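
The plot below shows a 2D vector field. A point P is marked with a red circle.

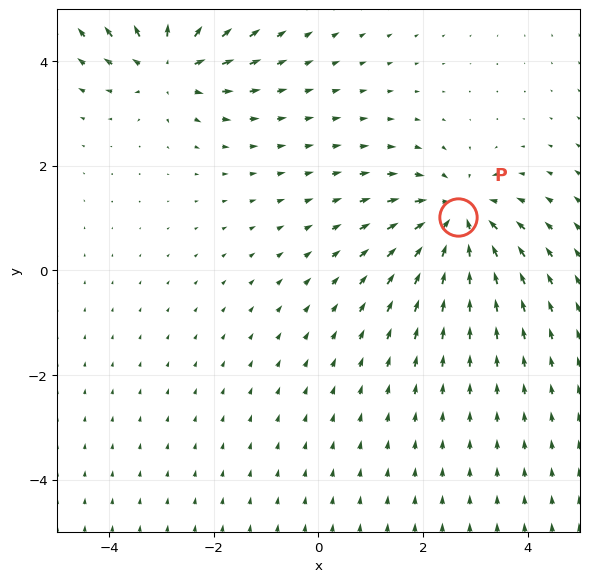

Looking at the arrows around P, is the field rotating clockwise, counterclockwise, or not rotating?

not rotating

Near P at (2.7, 1.0) the arrows show no circulation. The curl there is ≈0.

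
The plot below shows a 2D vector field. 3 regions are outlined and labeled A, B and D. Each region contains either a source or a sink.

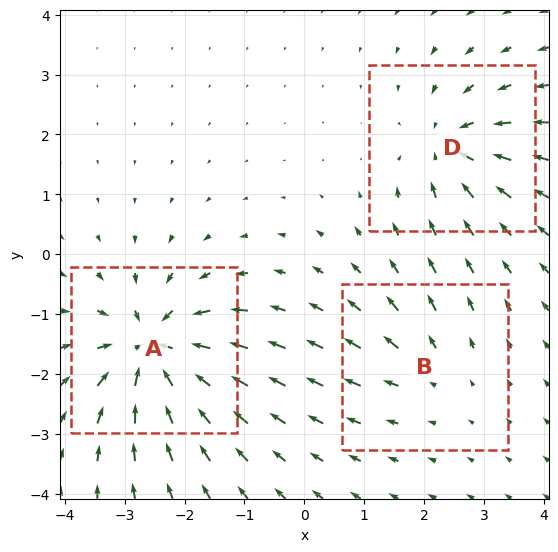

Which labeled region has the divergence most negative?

Divergence at each region's feature centre — A: about -6, B: about +2, D: about -4. Region A is most negative.

A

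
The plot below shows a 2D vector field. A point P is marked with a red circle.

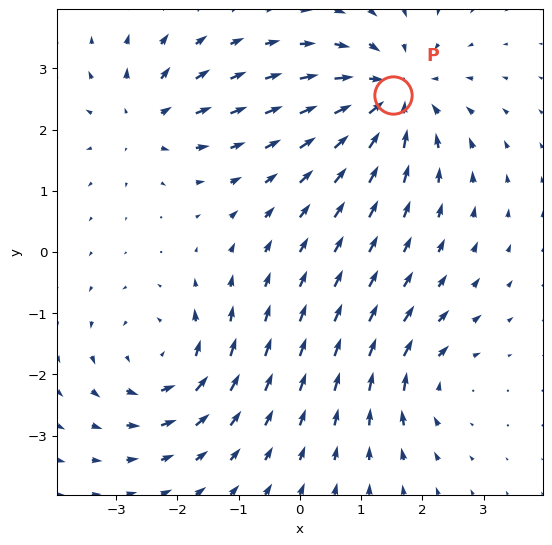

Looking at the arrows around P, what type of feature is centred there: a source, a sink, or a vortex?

At P (1.5, 2.6) the arrows converge inward. Divergence about -5, curl ≈0 — negative divergence with near-zero curl is a sink.

sink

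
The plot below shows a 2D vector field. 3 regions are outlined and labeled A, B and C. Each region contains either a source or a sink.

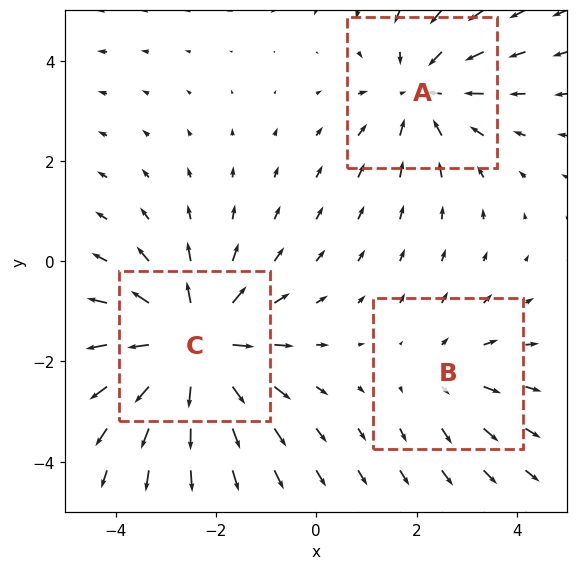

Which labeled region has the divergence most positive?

C

Divergence at each region's feature centre — A: about -3, B: about +2, C: about +4. Region C is most positive.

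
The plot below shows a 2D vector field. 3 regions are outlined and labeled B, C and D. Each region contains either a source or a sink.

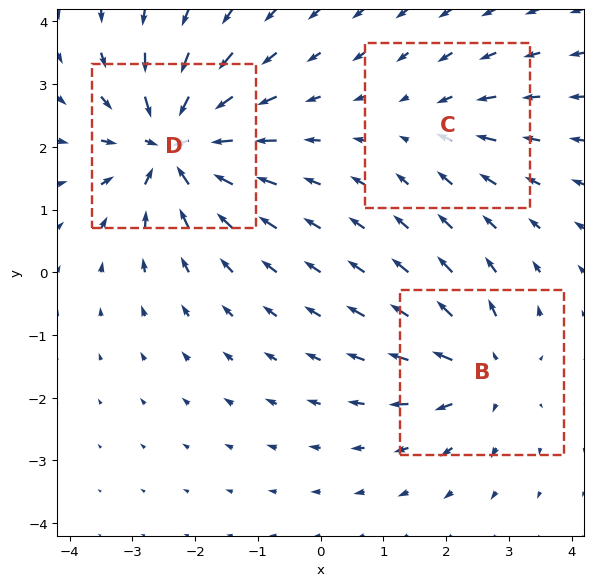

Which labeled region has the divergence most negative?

Divergence at each region's feature centre — B: about +4, C: about -2, D: about -7. Region D is most negative.

D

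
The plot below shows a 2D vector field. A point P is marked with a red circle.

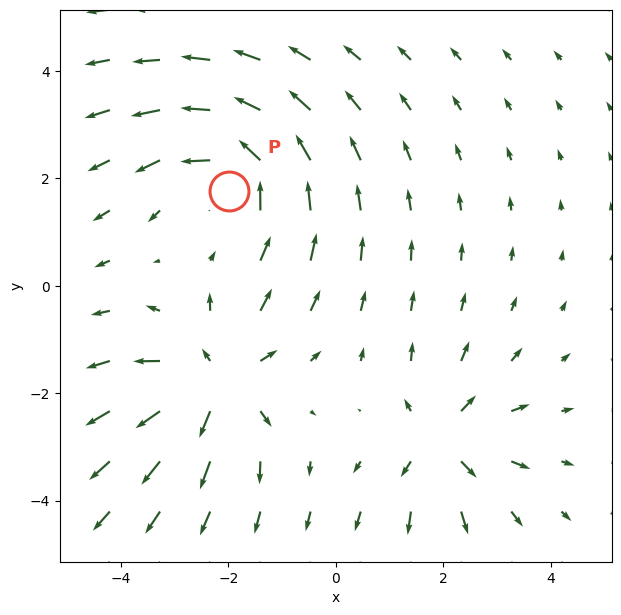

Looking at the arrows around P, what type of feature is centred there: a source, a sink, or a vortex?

vortex

At P (-2.0, 1.8) the arrows circulate counterclockwise. Divergence ≈0, curl about +4 — near-zero divergence with nonzero curl is a vortex.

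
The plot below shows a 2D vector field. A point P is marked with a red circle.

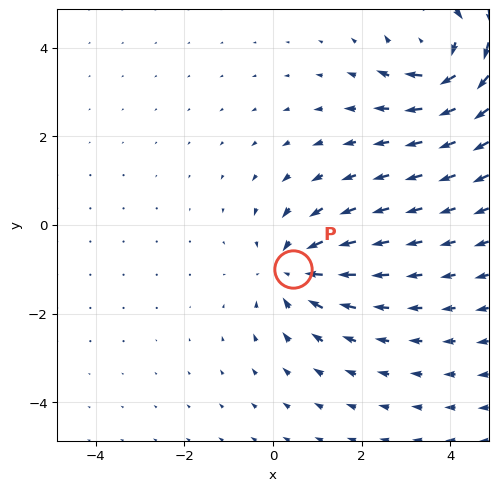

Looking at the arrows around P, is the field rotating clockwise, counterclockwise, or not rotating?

Near P at (0.5, -1.0) the arrows show no circulation. The curl there is ≈0.

not rotating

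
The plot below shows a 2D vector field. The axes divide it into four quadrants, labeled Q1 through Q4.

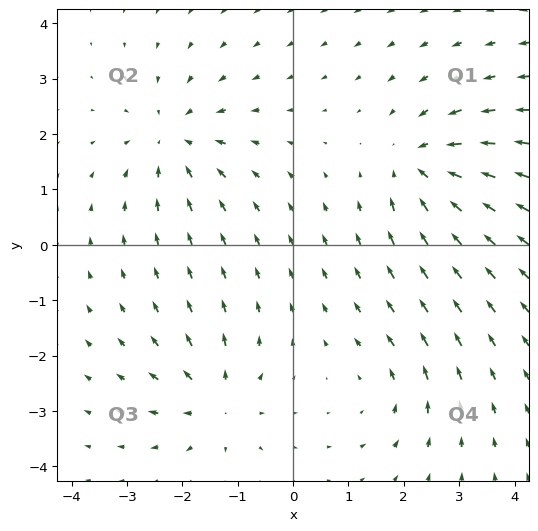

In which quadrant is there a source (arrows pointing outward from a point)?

Q3

The source sits at approximately (-1.4, -2.8), which lies in quadrant Q3. The divergence there is about +5, positive as expected for a source.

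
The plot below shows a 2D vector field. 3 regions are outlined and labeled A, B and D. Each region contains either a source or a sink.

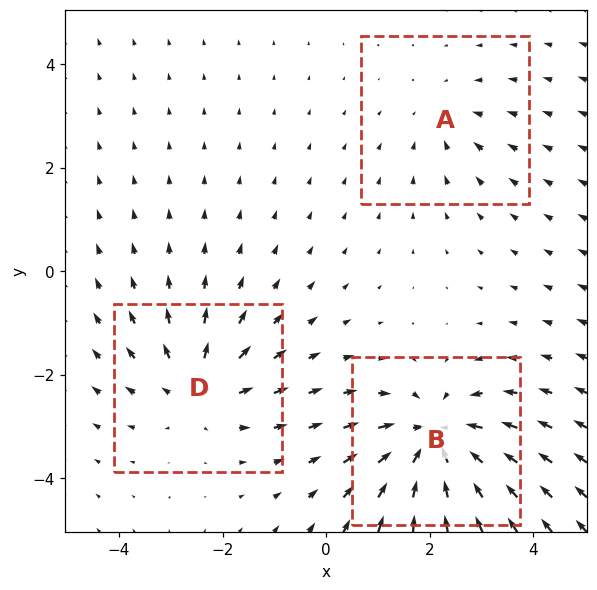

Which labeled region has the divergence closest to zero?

Divergence at each region's feature centre — A: about -2, B: about -5, D: about +3. Region A is closest to zero.

A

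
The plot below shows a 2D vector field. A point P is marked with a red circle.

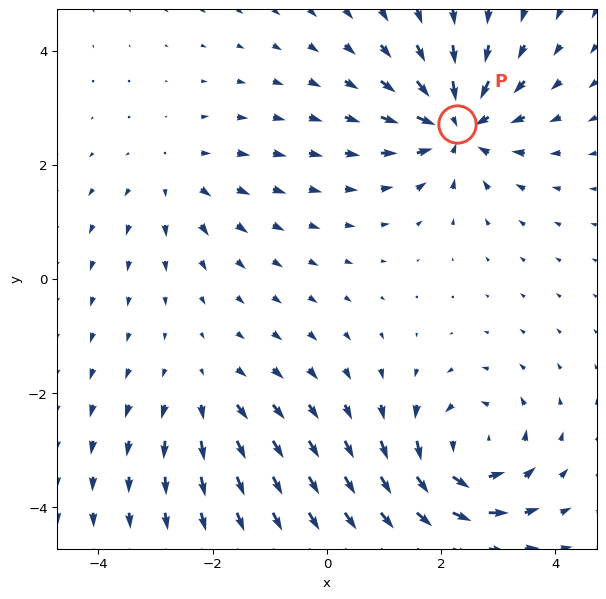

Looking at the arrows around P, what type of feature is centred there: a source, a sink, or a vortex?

sink

At P (2.3, 2.7) the arrows converge inward. Divergence about -7, curl ≈0 — negative divergence with near-zero curl is a sink.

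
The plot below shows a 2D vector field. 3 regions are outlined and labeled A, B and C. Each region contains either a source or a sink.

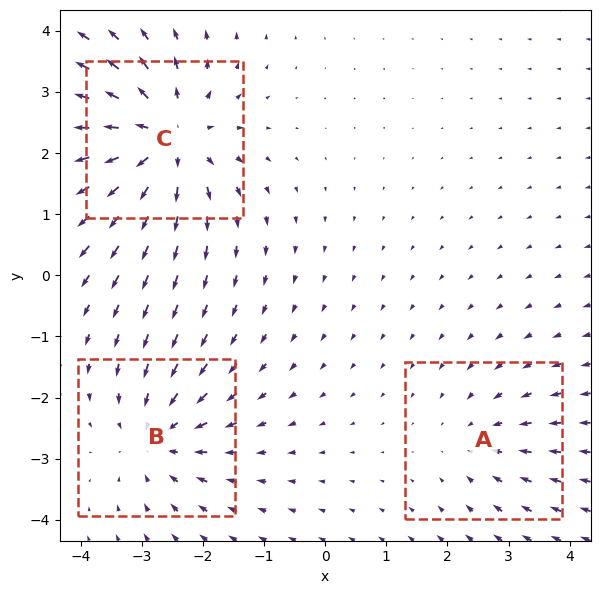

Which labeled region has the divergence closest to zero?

Divergence at each region's feature centre — A: about -2, B: about -4, C: about +5. Region A is closest to zero.

A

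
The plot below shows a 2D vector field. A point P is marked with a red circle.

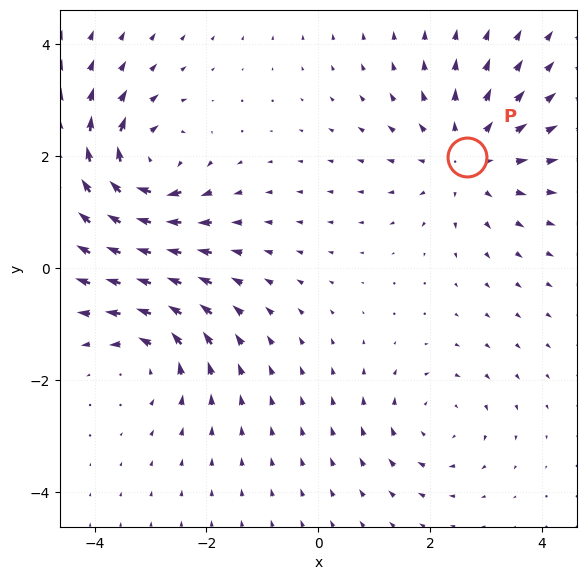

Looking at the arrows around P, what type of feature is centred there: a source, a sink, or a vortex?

At P (2.7, 2.0) the arrows spread outward. Divergence about +4, curl ≈0 — positive divergence with near-zero curl is a source.

source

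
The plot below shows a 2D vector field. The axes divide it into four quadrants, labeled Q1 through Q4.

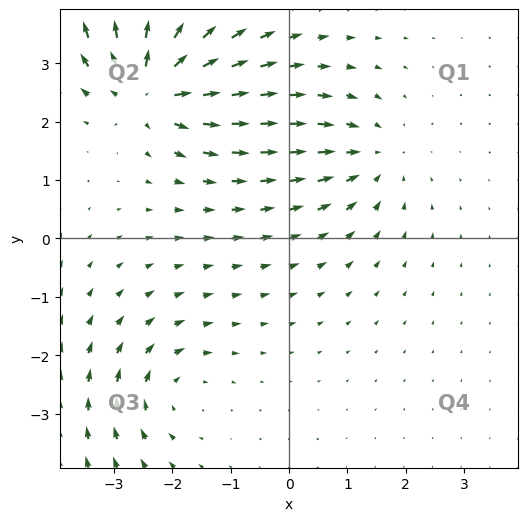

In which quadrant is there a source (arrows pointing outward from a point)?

Q2

The source sits at approximately (-2.4, 2.6), which lies in quadrant Q2. The divergence there is about +6, positive as expected for a source.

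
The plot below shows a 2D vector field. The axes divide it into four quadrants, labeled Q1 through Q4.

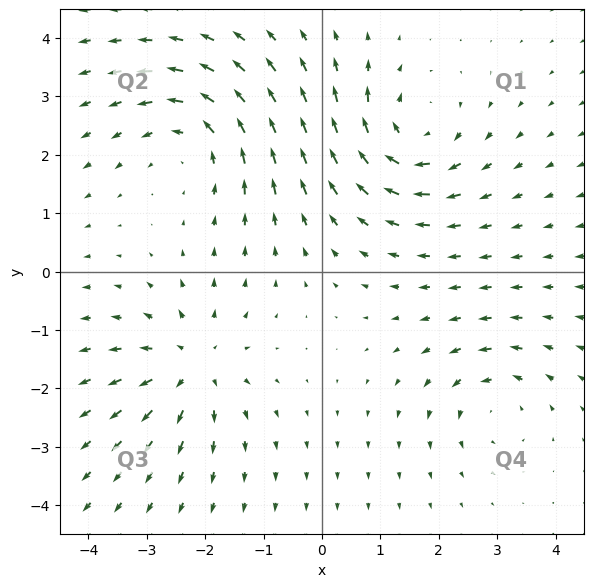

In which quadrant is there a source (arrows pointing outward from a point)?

The source sits at approximately (-2.2, -1.6), which lies in quadrant Q3. The divergence there is about +4, positive as expected for a source.

Q3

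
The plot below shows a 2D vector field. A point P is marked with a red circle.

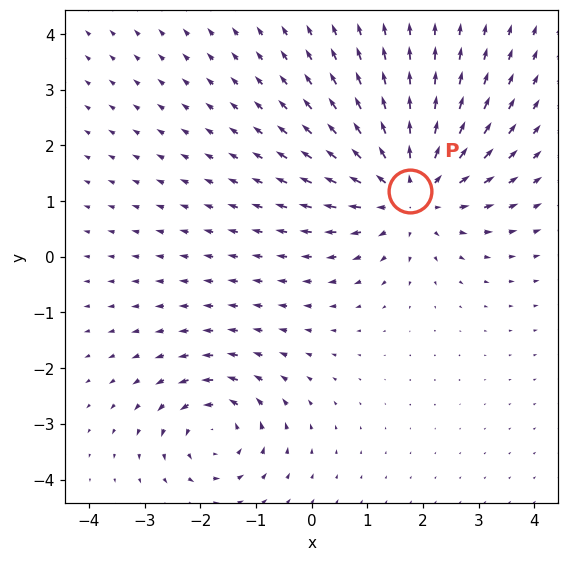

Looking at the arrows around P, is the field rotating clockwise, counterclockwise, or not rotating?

Near P at (1.8, 1.2) the arrows show no circulation. The curl there is ≈0.

not rotating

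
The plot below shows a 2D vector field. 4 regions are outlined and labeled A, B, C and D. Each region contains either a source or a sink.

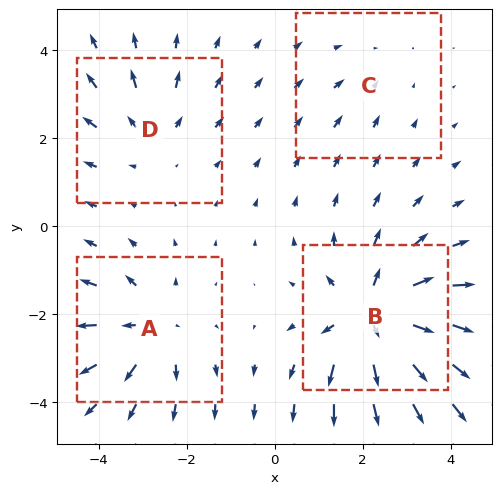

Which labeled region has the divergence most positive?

B

Divergence at each region's feature centre — A: about +4, B: about +7, C: about -2, D: about +3. Region B is most positive.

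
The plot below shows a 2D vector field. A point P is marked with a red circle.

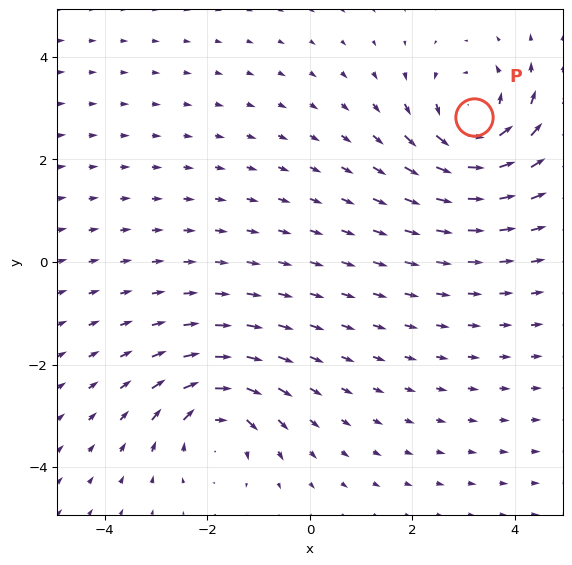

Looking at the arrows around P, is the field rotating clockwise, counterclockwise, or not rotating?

counterclockwise

Near P at (3.2, 2.8) the arrows circulate counterclockwise. The curl (z-component) there is about +6; positive curl means counterclockwise rotation.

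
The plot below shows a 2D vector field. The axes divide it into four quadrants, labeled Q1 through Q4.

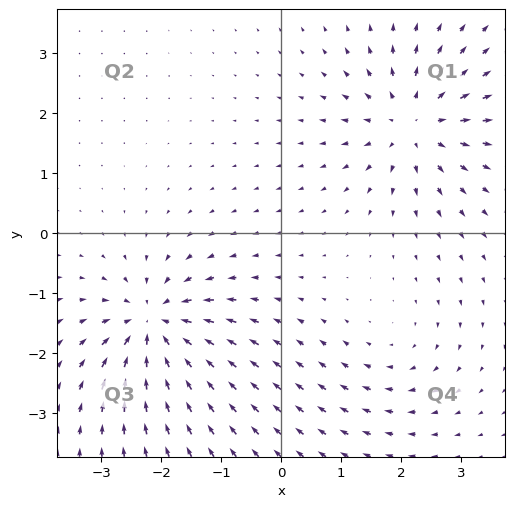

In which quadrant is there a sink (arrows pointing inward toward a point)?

The sink sits at approximately (-2.1, -1.5), which lies in quadrant Q3. The divergence there is about -6, negative as expected for a sink.

Q3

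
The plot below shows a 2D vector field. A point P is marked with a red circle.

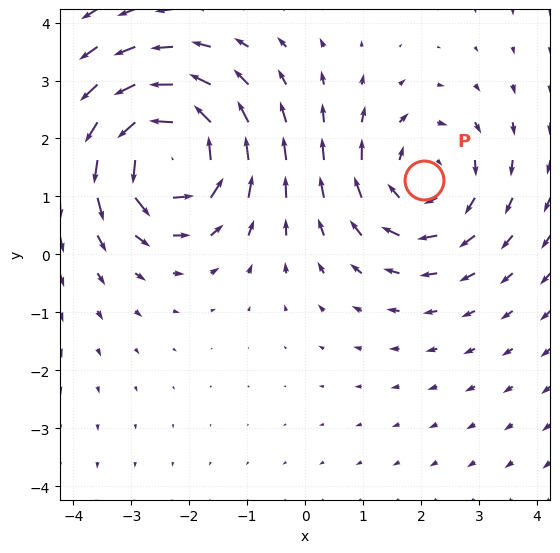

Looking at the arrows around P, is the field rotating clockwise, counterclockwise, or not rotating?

clockwise

Near P at (2.0, 1.3) the arrows circulate clockwise. The curl (z-component) there is about -4; negative curl means clockwise rotation.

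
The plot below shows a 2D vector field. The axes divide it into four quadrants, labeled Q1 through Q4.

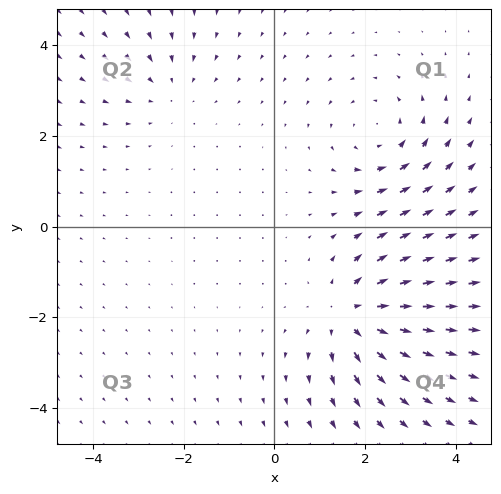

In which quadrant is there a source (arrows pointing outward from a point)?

Q4

The source sits at approximately (1.7, -1.9), which lies in quadrant Q4. The divergence there is about +5, positive as expected for a source.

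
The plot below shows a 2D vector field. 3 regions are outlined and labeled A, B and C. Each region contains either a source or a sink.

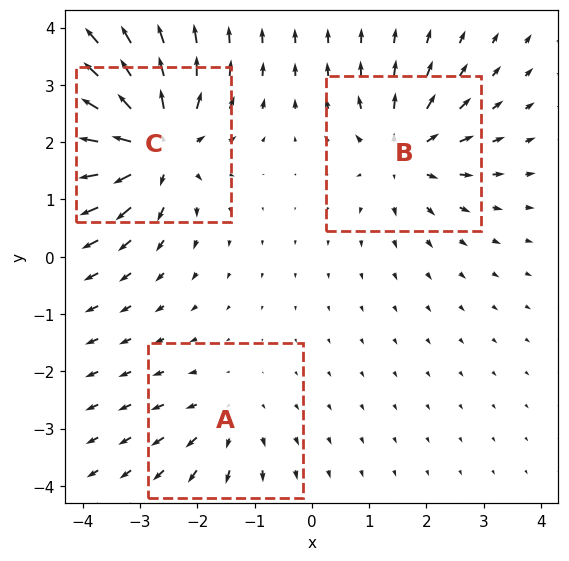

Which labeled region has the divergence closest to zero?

A

Divergence at each region's feature centre — A: about +2, B: about +4, C: about +6. Region A is closest to zero.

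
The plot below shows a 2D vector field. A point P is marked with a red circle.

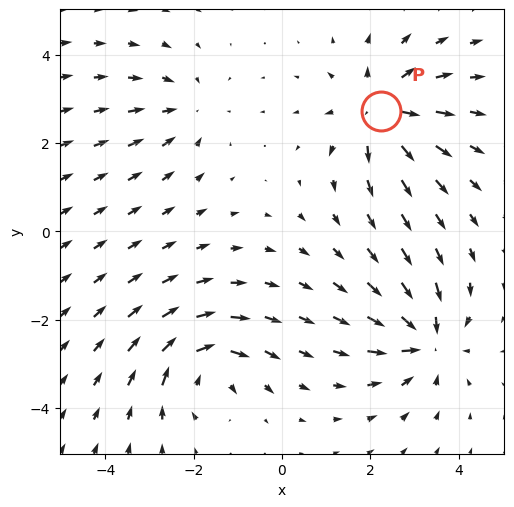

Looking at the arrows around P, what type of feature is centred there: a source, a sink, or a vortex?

source

At P (2.2, 2.7) the arrows spread outward. Divergence about +5, curl ≈0 — positive divergence with near-zero curl is a source.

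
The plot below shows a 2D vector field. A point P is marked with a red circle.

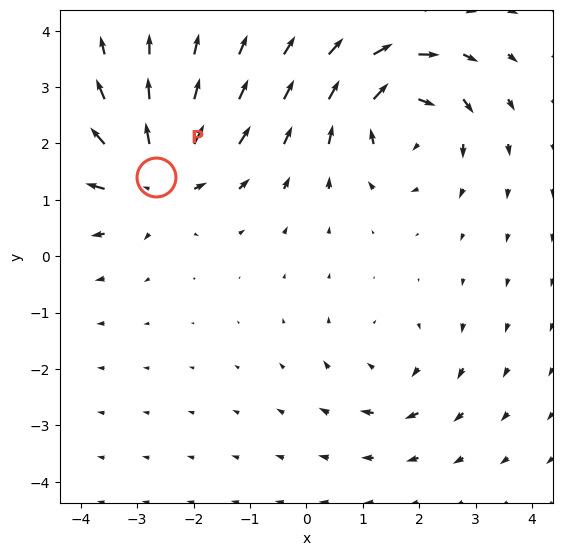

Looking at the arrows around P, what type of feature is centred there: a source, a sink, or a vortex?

source

At P (-2.7, 1.4) the arrows spread outward. Divergence about +6, curl ≈0 — positive divergence with near-zero curl is a source.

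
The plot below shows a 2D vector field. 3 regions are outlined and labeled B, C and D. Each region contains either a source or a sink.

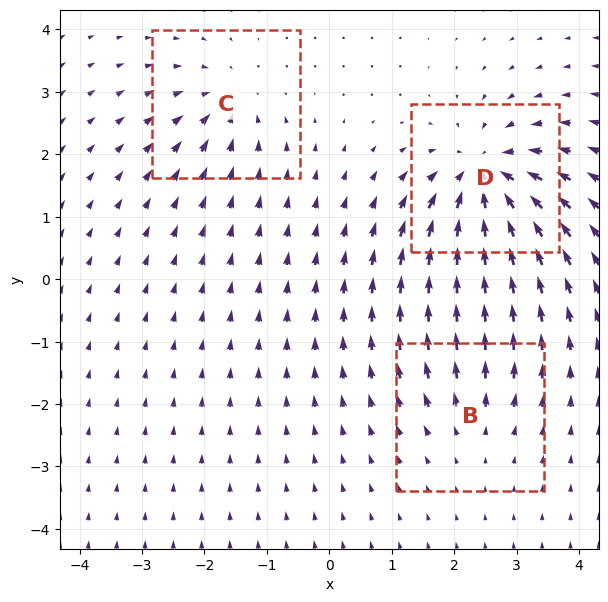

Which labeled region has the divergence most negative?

Divergence at each region's feature centre — B: about +2, C: about -4, D: about -7. Region D is most negative.

D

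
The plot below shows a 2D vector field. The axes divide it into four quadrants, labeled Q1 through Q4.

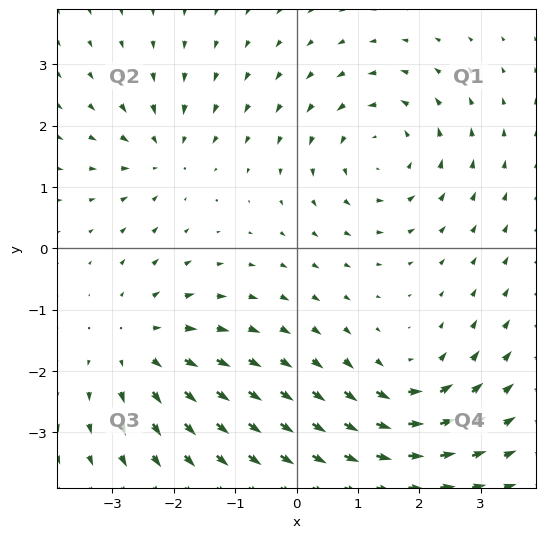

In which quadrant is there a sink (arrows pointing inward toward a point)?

The sink sits at approximately (-2.2, 1.5), which lies in quadrant Q2. The divergence there is about -4, negative as expected for a sink.

Q2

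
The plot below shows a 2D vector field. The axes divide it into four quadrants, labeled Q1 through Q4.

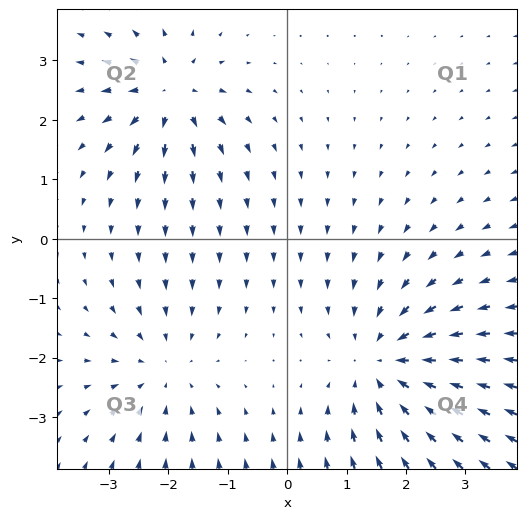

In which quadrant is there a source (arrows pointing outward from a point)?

Q2

The source sits at approximately (-2.0, 2.4), which lies in quadrant Q2. The divergence there is about +5, positive as expected for a source.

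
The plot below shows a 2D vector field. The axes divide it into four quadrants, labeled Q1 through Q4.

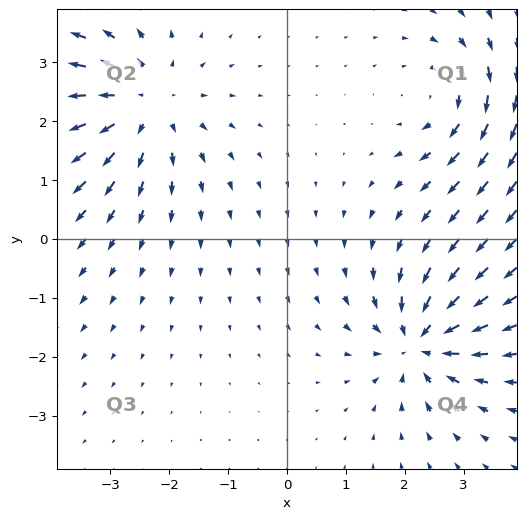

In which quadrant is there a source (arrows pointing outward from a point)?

Q2

The source sits at approximately (-2.5, 2.3), which lies in quadrant Q2. The divergence there is about +4, positive as expected for a source.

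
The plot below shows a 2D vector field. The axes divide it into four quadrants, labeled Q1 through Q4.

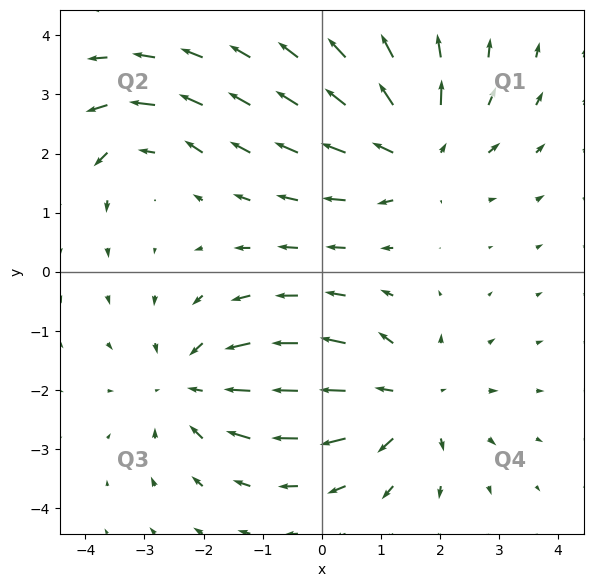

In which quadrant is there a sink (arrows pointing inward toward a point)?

Q3

The sink sits at approximately (-2.2, -1.9), which lies in quadrant Q3. The divergence there is about -4, negative as expected for a sink.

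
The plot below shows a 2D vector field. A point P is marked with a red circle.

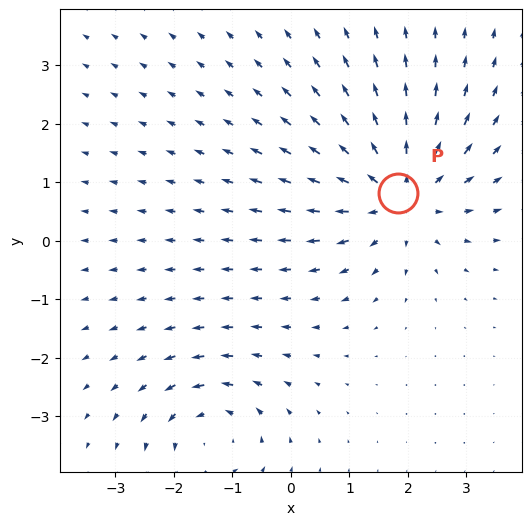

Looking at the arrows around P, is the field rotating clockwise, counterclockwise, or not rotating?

not rotating

Near P at (1.8, 0.8) the arrows show no circulation. The curl there is ≈0.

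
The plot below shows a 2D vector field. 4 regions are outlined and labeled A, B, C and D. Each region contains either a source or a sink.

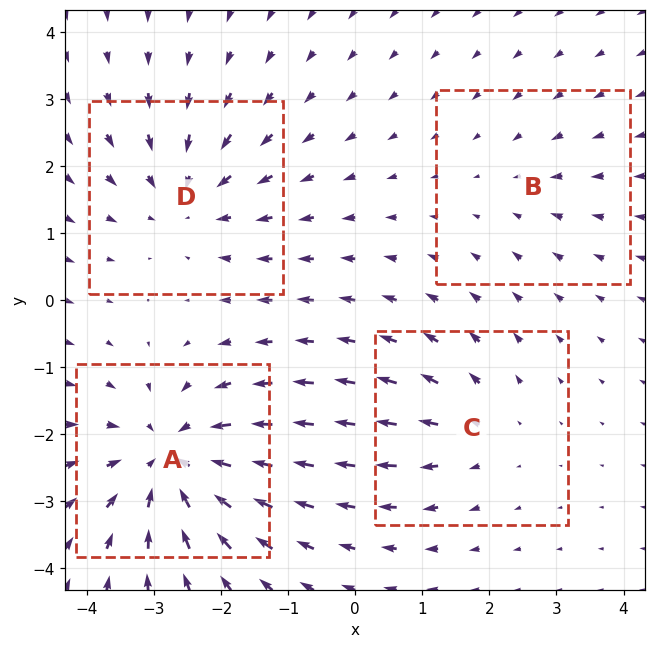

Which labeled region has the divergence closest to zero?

B

Divergence at each region's feature centre — A: about -7, B: about -2, C: about +3, D: about -4. Region B is closest to zero.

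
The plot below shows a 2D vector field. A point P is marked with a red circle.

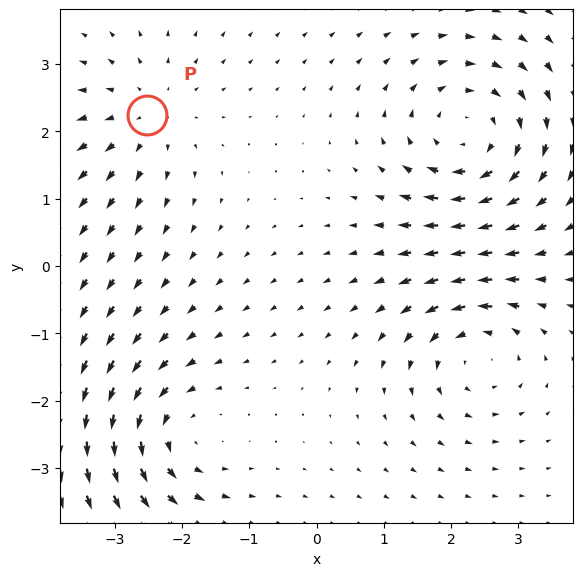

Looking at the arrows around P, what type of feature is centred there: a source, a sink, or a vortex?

At P (-2.5, 2.2) the arrows spread outward. Divergence about +3, curl ≈0 — positive divergence with near-zero curl is a source.

source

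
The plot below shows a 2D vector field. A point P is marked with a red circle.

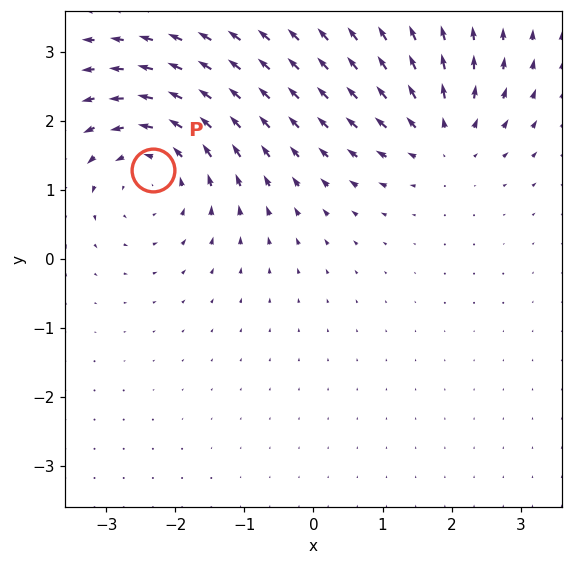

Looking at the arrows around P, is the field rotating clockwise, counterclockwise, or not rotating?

Near P at (-2.3, 1.3) the arrows circulate counterclockwise. The curl (z-component) there is about +4; positive curl means counterclockwise rotation.

counterclockwise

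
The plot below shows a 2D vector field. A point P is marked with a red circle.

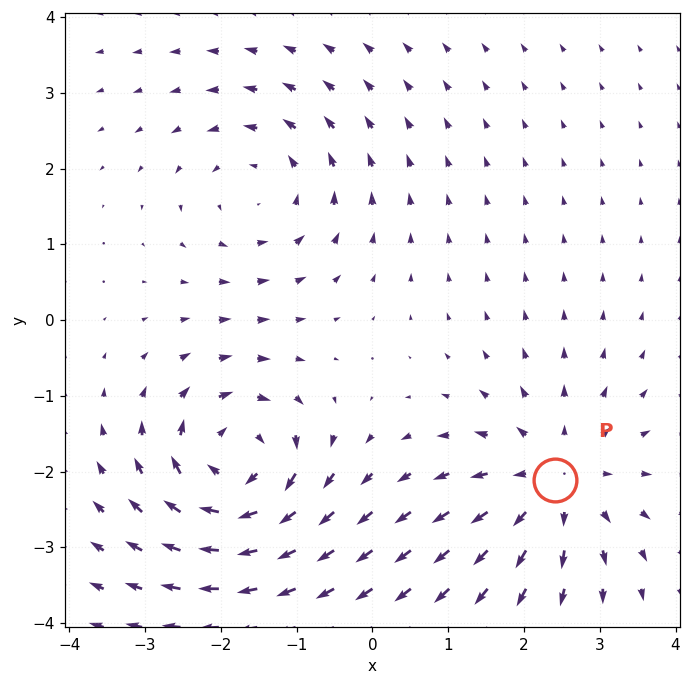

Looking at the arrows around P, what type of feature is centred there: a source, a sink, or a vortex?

At P (2.4, -2.1) the arrows spread outward. Divergence about +5, curl ≈0 — positive divergence with near-zero curl is a source.

source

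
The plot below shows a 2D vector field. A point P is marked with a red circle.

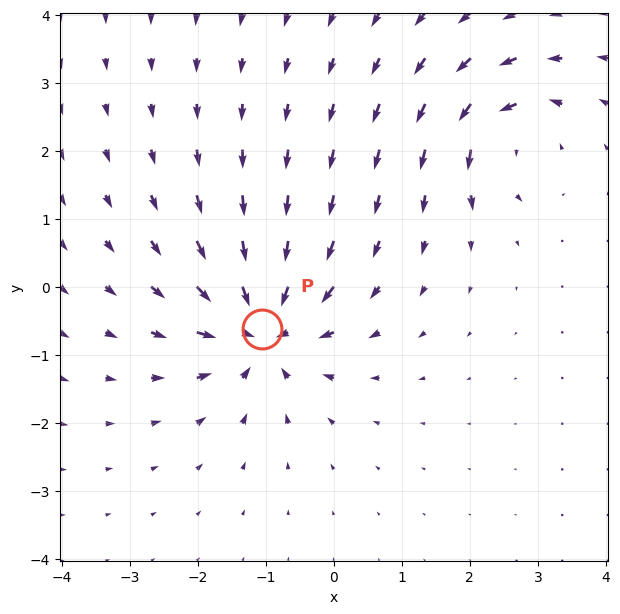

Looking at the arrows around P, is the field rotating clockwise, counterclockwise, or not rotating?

not rotating

Near P at (-1.1, -0.6) the arrows show no circulation. The curl there is ≈0.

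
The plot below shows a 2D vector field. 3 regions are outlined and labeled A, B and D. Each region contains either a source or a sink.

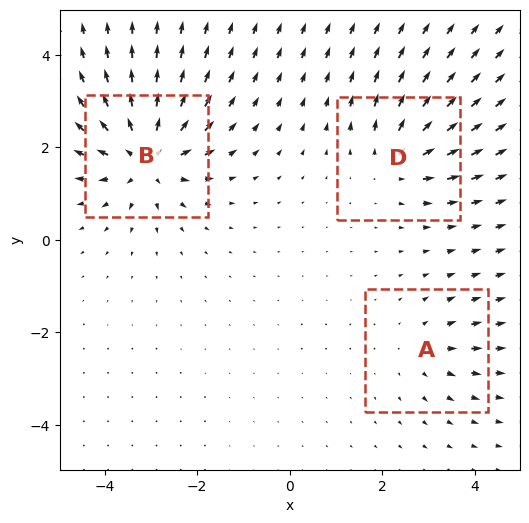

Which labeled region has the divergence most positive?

Divergence at each region's feature centre — A: about +2, B: about +6, D: about +4. Region B is most positive.

B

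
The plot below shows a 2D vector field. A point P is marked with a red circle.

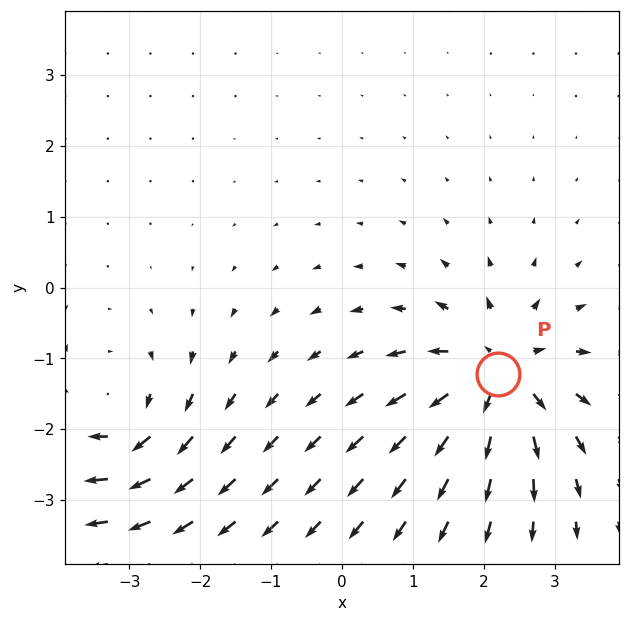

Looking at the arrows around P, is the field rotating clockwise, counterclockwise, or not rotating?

not rotating

Near P at (2.2, -1.2) the arrows show no circulation. The curl there is ≈0.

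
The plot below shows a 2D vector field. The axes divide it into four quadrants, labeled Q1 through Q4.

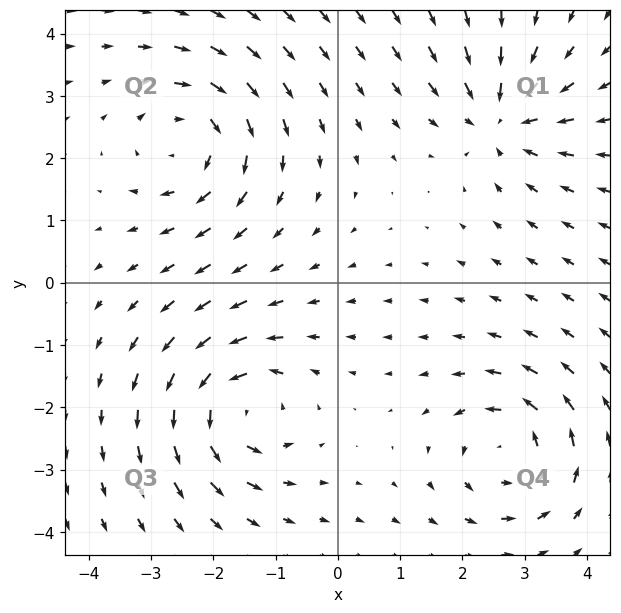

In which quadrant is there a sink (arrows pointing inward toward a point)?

The sink sits at approximately (2.6, 2.6), which lies in quadrant Q1. The divergence there is about -5, negative as expected for a sink.

Q1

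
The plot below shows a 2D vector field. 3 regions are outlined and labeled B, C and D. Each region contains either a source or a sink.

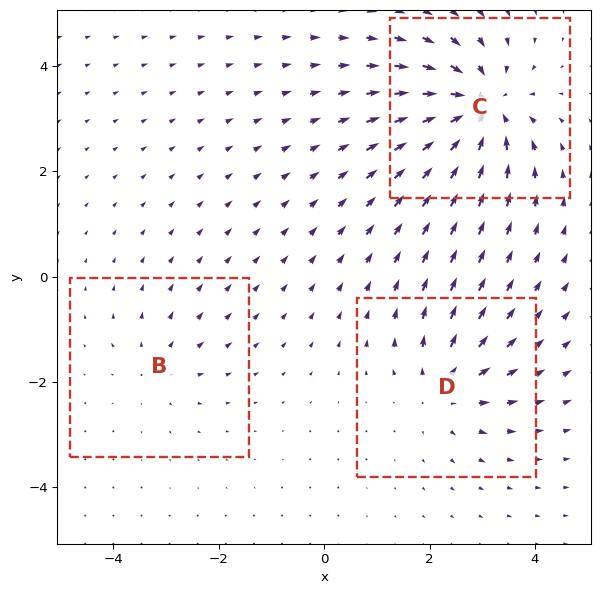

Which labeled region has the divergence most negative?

Divergence at each region's feature centre — B: about +2, C: about -6, D: about +3. Region C is most negative.

C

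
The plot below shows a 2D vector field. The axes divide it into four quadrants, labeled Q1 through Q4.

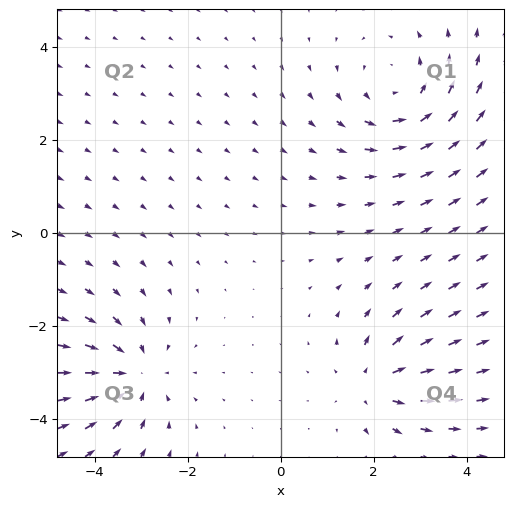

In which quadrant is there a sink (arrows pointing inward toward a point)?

Q3

The sink sits at approximately (-3.2, -3.1), which lies in quadrant Q3. The divergence there is about -4, negative as expected for a sink.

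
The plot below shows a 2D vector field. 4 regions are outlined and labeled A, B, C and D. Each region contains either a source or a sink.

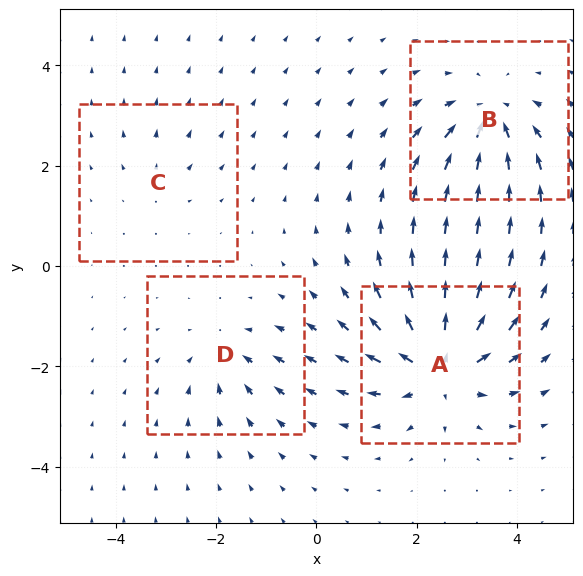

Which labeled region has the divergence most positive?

A

Divergence at each region's feature centre — A: about +8, B: about -6, C: about +2, D: about -4. Region A is most positive.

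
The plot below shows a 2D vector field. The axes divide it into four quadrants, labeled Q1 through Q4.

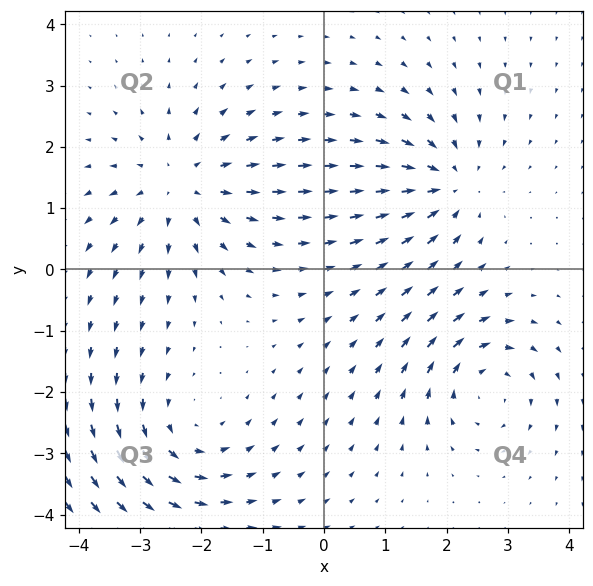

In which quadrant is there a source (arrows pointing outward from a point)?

The source sits at approximately (-2.3, 1.4), which lies in quadrant Q2. The divergence there is about +4, positive as expected for a source.

Q2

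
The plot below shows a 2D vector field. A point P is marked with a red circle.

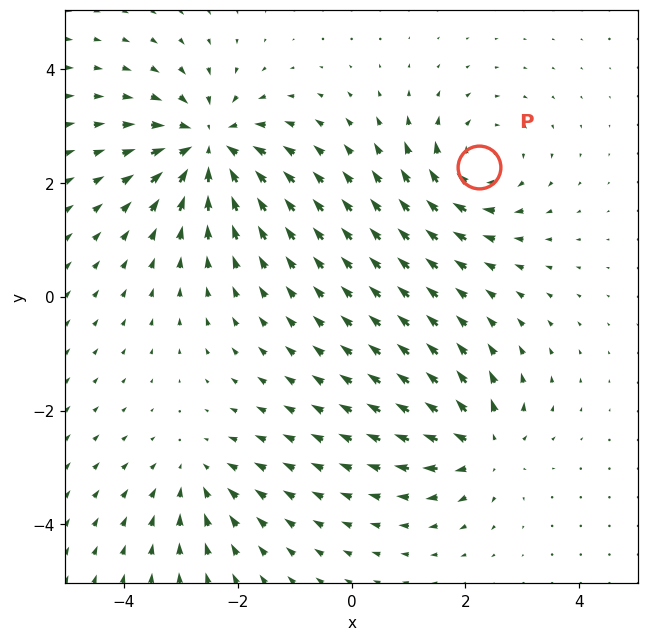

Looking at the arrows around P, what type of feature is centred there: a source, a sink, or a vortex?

vortex

At P (2.2, 2.3) the arrows circulate clockwise. Divergence ≈0, curl about -4 — near-zero divergence with nonzero curl is a vortex.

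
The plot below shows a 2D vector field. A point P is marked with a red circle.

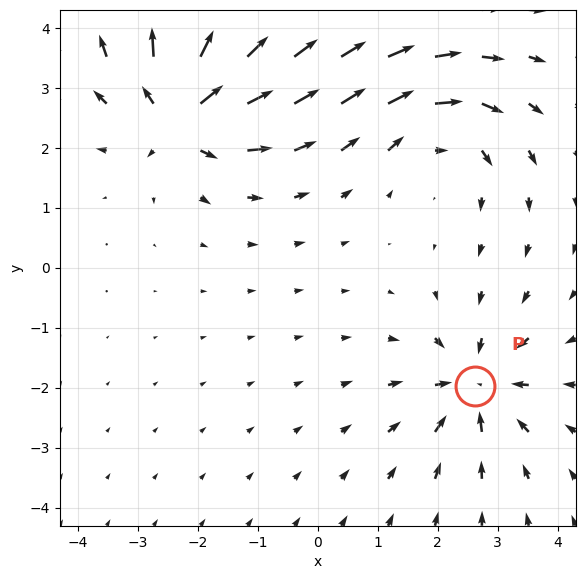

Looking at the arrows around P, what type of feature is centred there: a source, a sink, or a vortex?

sink

At P (2.6, -2.0) the arrows converge inward. Divergence about -5, curl ≈0 — negative divergence with near-zero curl is a sink.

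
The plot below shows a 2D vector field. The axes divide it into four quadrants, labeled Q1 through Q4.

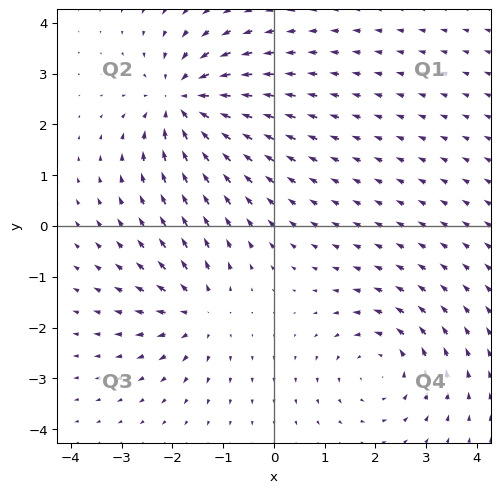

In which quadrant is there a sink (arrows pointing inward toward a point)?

Q2

The sink sits at approximately (-1.8, 2.4), which lies in quadrant Q2. The divergence there is about -5, negative as expected for a sink.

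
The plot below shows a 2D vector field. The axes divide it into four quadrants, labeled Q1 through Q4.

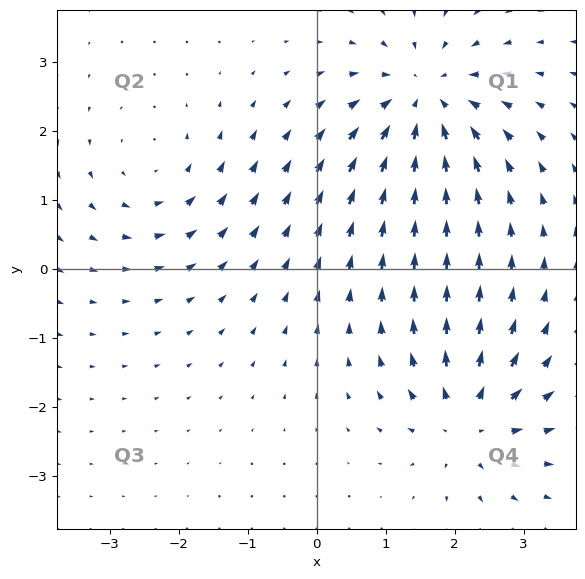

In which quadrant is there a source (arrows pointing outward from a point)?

Q4

The source sits at approximately (2.2, -2.2), which lies in quadrant Q4. The divergence there is about +5, positive as expected for a source.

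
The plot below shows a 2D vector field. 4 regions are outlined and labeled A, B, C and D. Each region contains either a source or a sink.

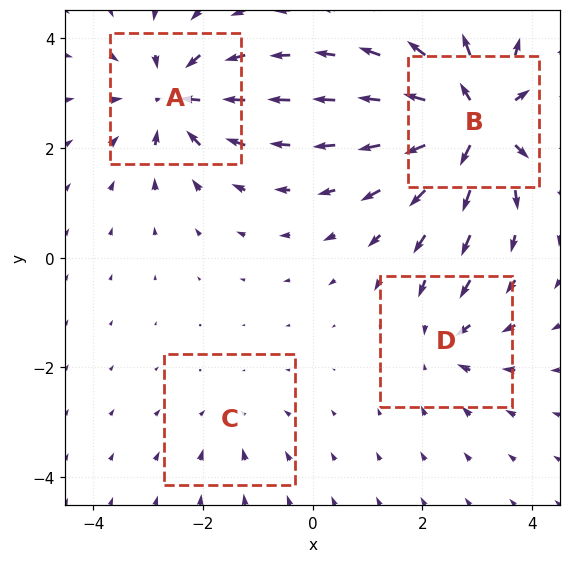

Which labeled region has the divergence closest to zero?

C

Divergence at each region's feature centre — A: about -6, B: about +9, C: about -2, D: about -4. Region C is closest to zero.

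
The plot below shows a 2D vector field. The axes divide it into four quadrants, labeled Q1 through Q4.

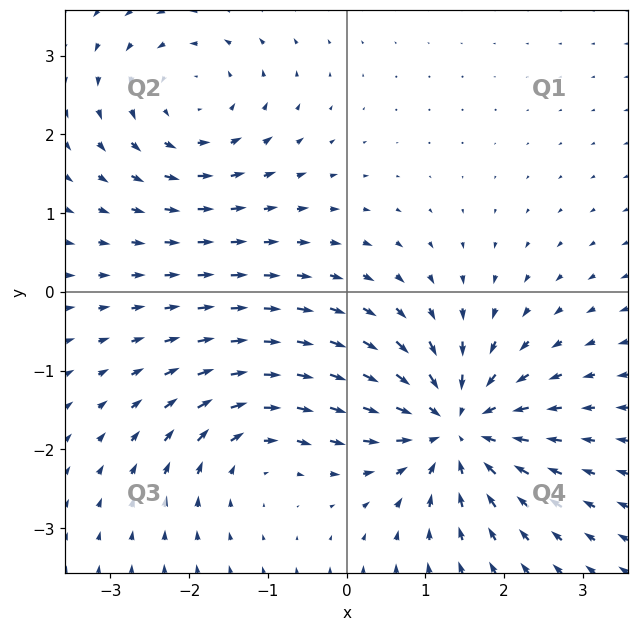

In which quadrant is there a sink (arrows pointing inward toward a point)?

Q4

The sink sits at approximately (1.4, -1.7), which lies in quadrant Q4. The divergence there is about -6, negative as expected for a sink.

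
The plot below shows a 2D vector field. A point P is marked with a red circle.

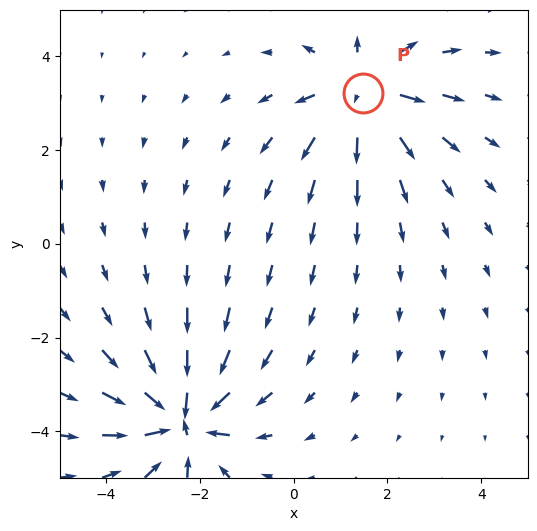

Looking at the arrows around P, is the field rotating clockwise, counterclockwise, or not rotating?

Near P at (1.5, 3.2) the arrows show no circulation. The curl there is ≈0.

not rotating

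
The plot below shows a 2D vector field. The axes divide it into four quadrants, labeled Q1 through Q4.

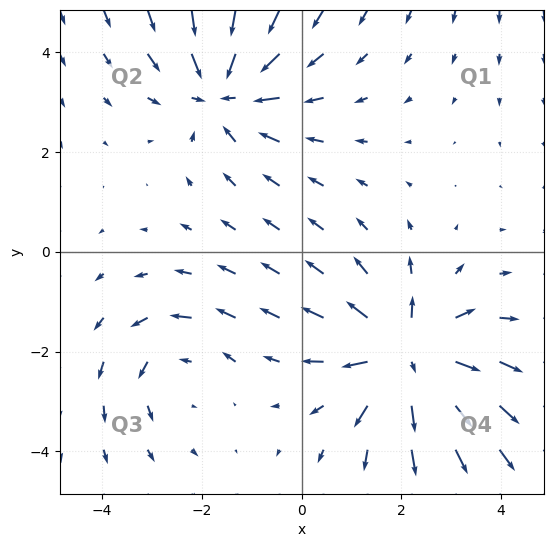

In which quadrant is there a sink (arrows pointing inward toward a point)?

Q2

The sink sits at approximately (-1.6, 3.2), which lies in quadrant Q2. The divergence there is about -4, negative as expected for a sink.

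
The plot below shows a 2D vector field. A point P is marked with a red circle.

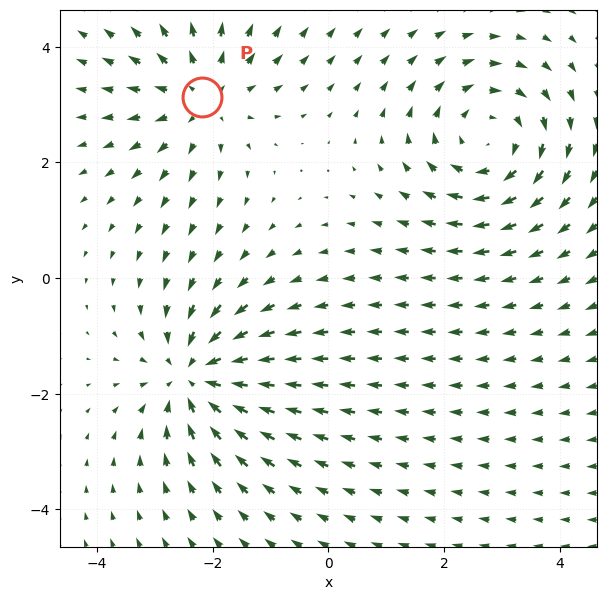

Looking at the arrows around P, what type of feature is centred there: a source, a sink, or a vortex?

source

At P (-2.2, 3.1) the arrows spread outward. Divergence about +3, curl ≈0 — positive divergence with near-zero curl is a source.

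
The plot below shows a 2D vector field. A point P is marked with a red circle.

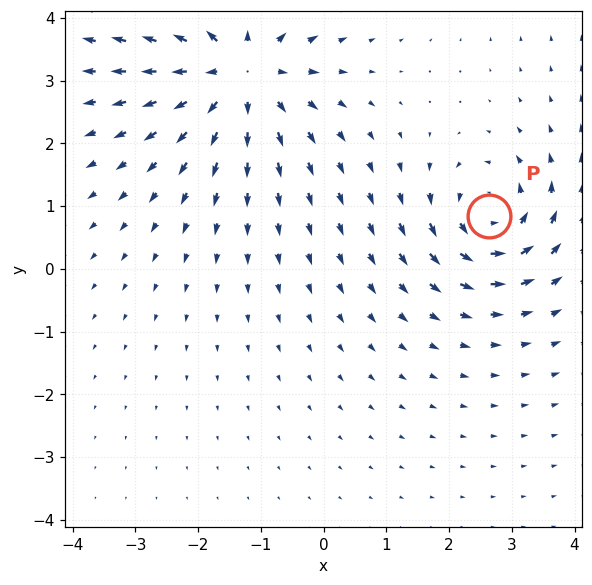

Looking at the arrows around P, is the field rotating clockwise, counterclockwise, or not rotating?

counterclockwise

Near P at (2.6, 0.8) the arrows circulate counterclockwise. The curl (z-component) there is about +4; positive curl means counterclockwise rotation.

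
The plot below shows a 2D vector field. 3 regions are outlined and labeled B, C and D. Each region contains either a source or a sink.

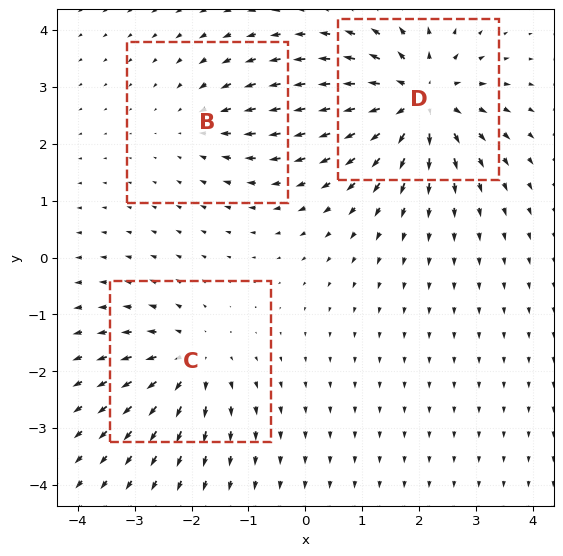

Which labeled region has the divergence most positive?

D

Divergence at each region's feature centre — B: about -2, C: about +4, D: about +5. Region D is most positive.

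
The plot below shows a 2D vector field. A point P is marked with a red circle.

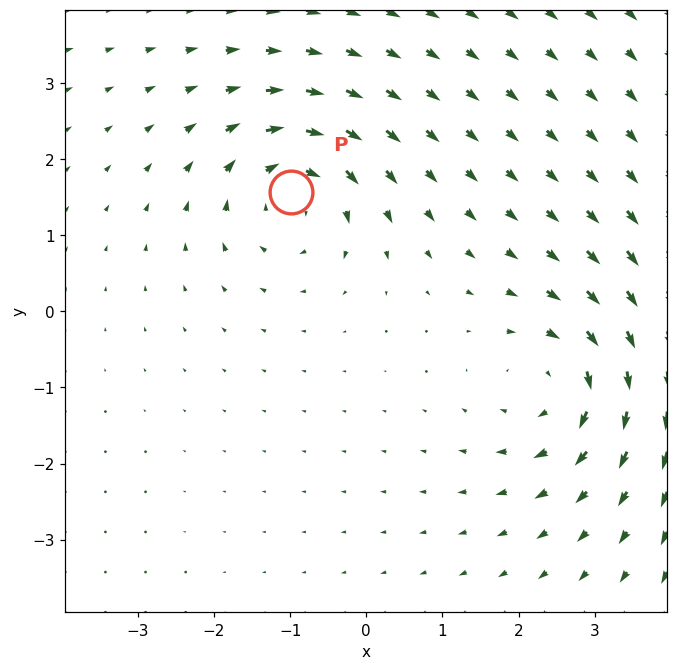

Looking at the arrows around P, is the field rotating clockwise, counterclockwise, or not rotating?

clockwise

Near P at (-1.0, 1.6) the arrows circulate clockwise. The curl (z-component) there is about -4; negative curl means clockwise rotation.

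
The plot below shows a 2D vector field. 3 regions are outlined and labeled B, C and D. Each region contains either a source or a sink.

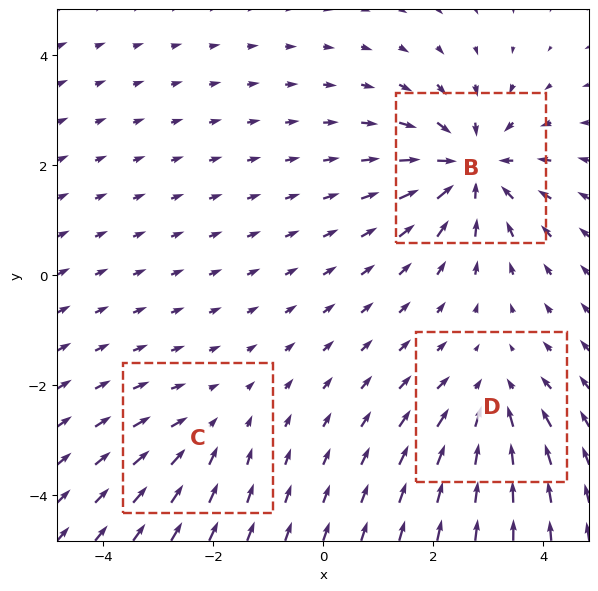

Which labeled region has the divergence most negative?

Divergence at each region's feature centre — B: about -5, C: about -2, D: about -3. Region B is most negative.

B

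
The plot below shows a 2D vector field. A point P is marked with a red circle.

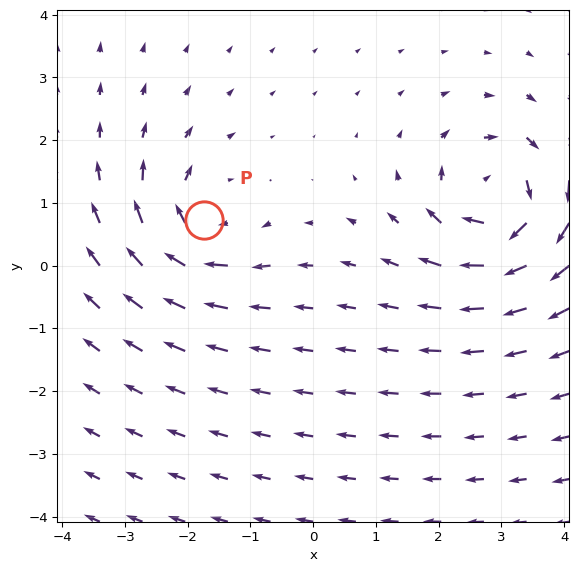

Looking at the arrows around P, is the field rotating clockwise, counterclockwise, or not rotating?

clockwise

Near P at (-1.7, 0.7) the arrows circulate clockwise. The curl (z-component) there is about -4; negative curl means clockwise rotation.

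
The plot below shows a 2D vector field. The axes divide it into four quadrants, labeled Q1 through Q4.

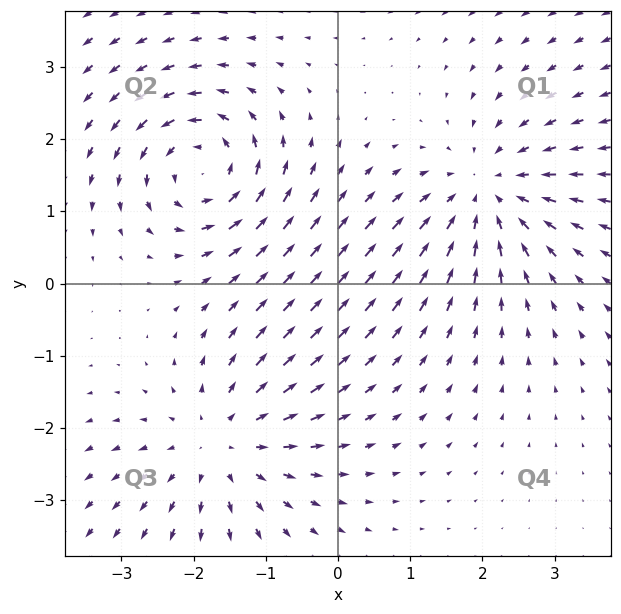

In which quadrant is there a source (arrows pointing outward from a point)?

The source sits at approximately (-1.6, -2.2), which lies in quadrant Q3. The divergence there is about +4, positive as expected for a source.

Q3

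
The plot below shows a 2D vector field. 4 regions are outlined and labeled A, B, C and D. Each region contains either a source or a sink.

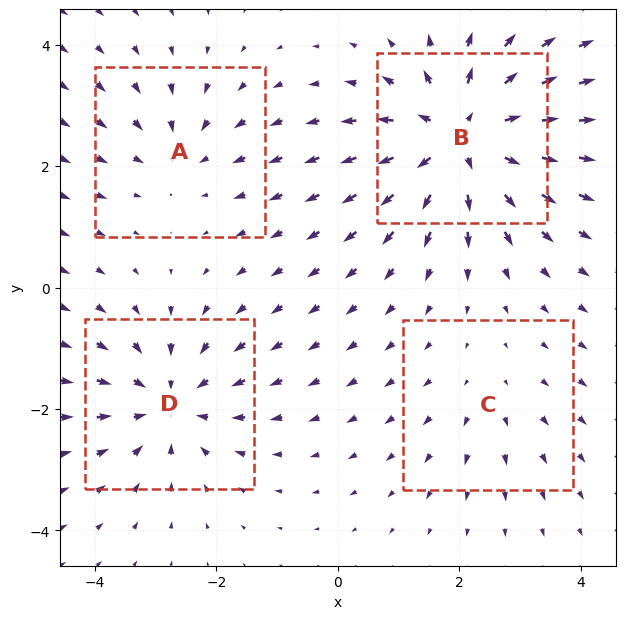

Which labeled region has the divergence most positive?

Divergence at each region's feature centre — A: about -3, B: about +6, C: about +2, D: about -4. Region B is most positive.

B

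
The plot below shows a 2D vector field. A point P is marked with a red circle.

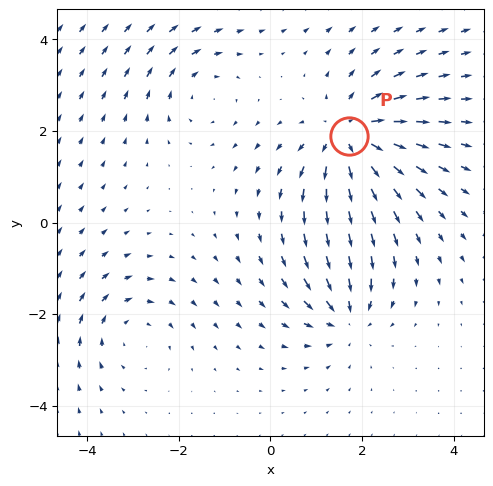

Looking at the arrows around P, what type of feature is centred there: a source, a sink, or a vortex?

At P (1.7, 1.9) the arrows spread outward. Divergence about +5, curl ≈0 — positive divergence with near-zero curl is a source.

source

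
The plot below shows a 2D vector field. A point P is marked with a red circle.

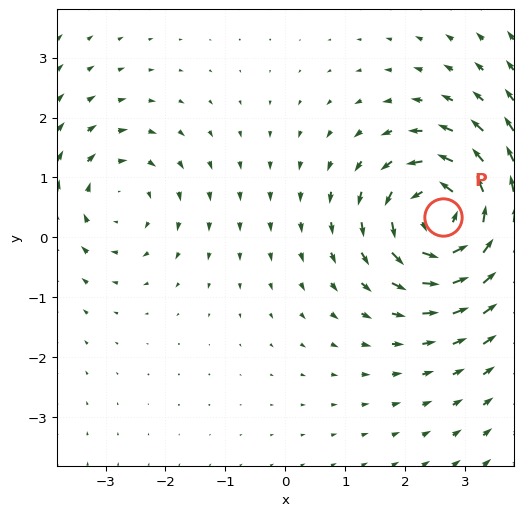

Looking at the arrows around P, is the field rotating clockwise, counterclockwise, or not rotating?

counterclockwise

Near P at (2.6, 0.3) the arrows circulate counterclockwise. The curl (z-component) there is about +6; positive curl means counterclockwise rotation.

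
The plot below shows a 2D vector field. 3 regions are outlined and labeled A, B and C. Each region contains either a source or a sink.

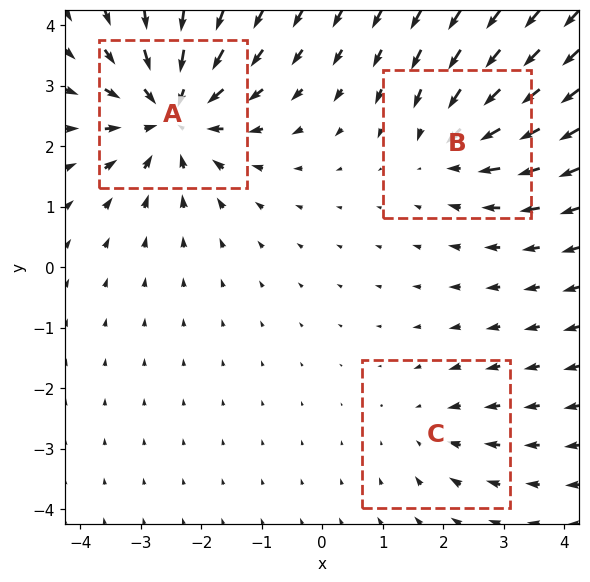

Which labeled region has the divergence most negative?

A

Divergence at each region's feature centre — A: about -5, B: about -3, C: about -2. Region A is most negative.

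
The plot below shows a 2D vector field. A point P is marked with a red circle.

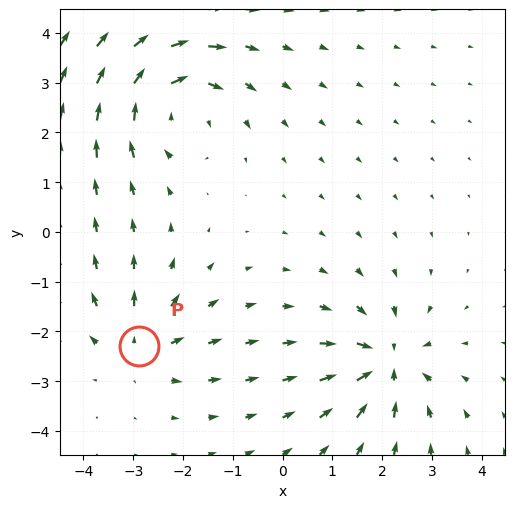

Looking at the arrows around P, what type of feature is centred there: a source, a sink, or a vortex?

source

At P (-2.9, -2.3) the arrows spread outward. Divergence about +4, curl ≈0 — positive divergence with near-zero curl is a source.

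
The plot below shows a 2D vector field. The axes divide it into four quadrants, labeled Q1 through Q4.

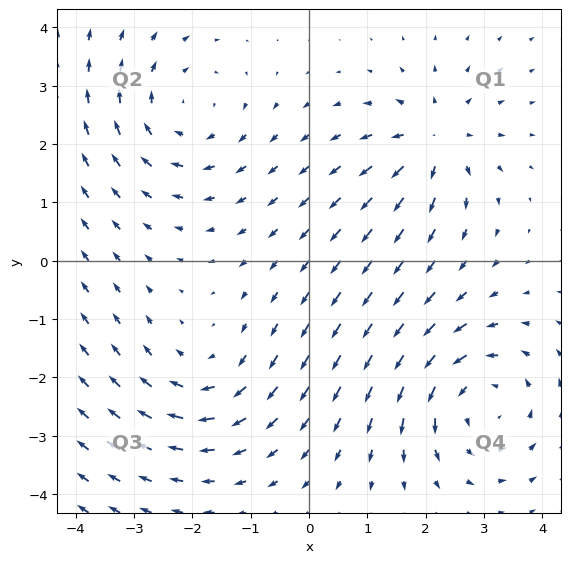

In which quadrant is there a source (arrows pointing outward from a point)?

Q1

The source sits at approximately (2.2, 2.1), which lies in quadrant Q1. The divergence there is about +5, positive as expected for a source.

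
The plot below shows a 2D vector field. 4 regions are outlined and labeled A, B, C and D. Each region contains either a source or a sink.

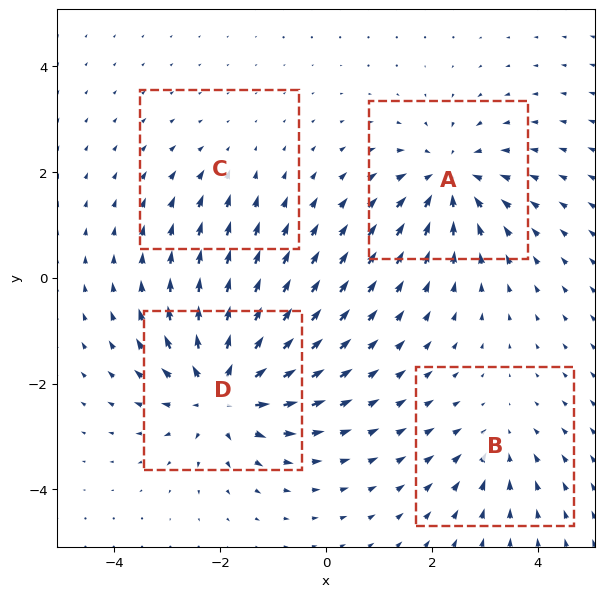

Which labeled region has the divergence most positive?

Divergence at each region's feature centre — A: about -6, B: about -3, C: about -2, D: about +7. Region D is most positive.

D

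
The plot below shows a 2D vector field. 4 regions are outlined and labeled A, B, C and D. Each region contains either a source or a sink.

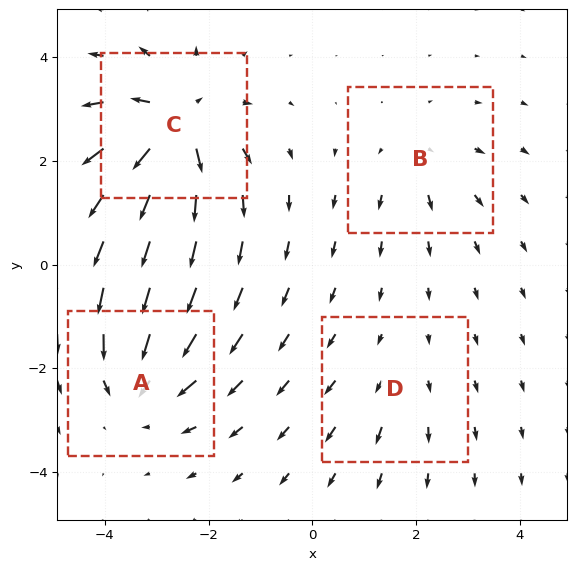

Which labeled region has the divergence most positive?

C

Divergence at each region's feature centre — A: about -5, B: about +3, C: about +8, D: about +2. Region C is most positive.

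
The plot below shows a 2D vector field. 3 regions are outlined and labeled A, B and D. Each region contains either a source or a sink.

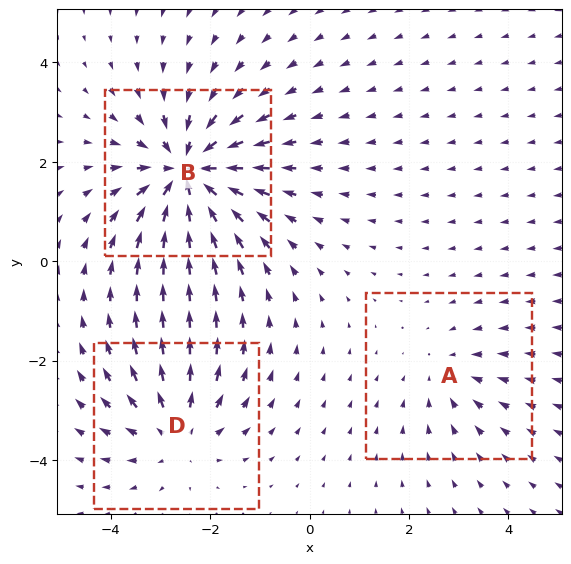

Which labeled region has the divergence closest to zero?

Divergence at each region's feature centre — A: about -2, B: about -5, D: about +3. Region A is closest to zero.

A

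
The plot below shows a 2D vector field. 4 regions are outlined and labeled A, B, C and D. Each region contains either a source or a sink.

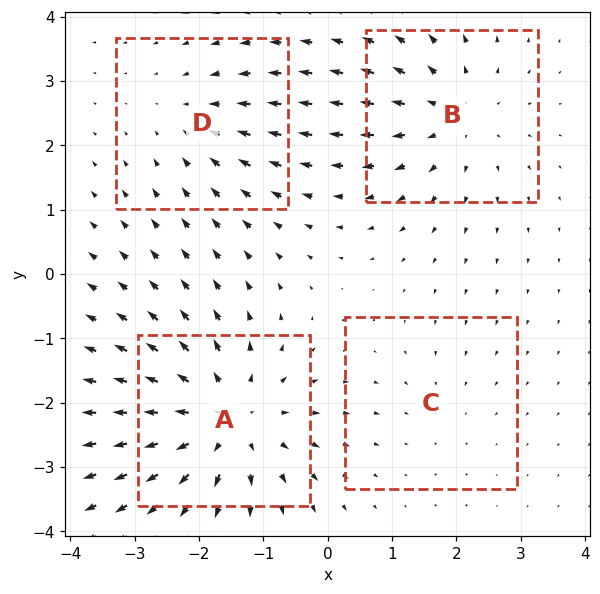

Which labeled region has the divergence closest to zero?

Divergence at each region's feature centre — A: about +6, B: about +4, C: about -2, D: about -3. Region C is closest to zero.

C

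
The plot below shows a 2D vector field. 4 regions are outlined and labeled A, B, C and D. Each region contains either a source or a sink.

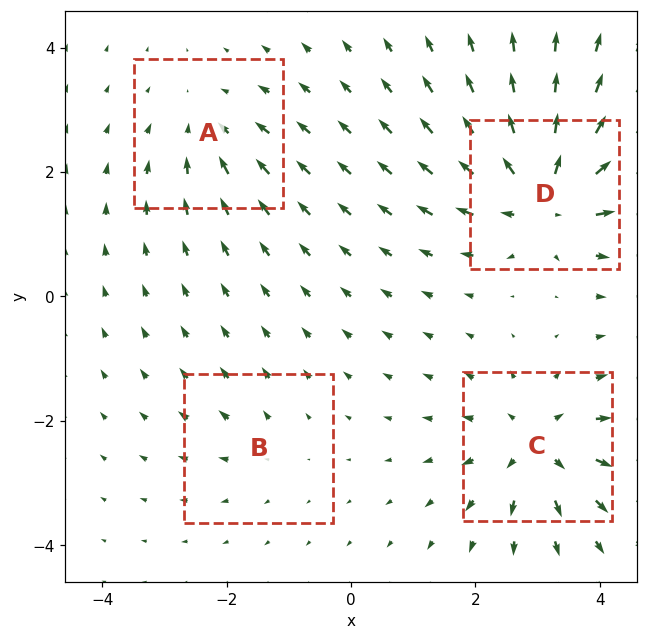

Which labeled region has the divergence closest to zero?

Divergence at each region's feature centre — A: about -4, B: about +2, C: about +6, D: about +8. Region B is closest to zero.

B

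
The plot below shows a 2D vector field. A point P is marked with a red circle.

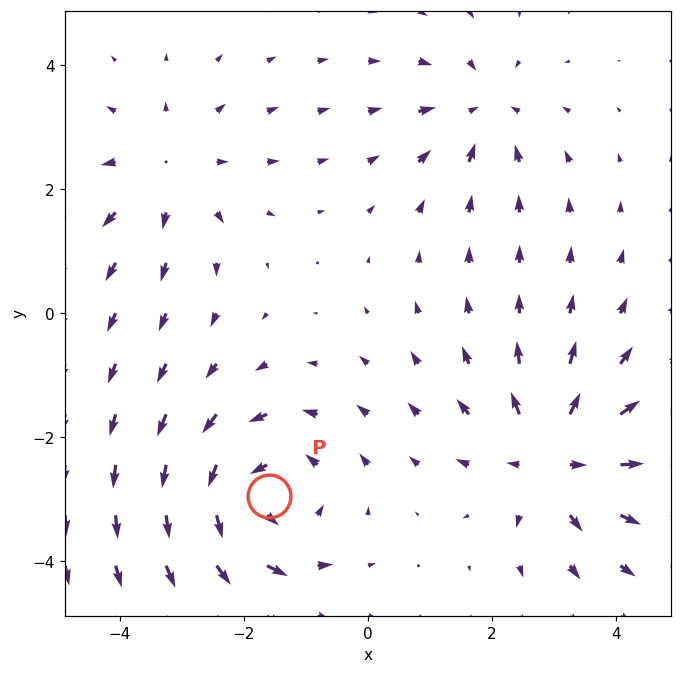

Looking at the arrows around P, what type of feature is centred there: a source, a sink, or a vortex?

At P (-1.6, -2.9) the arrows circulate counterclockwise. Divergence ≈0, curl about +5 — near-zero divergence with nonzero curl is a vortex.

vortex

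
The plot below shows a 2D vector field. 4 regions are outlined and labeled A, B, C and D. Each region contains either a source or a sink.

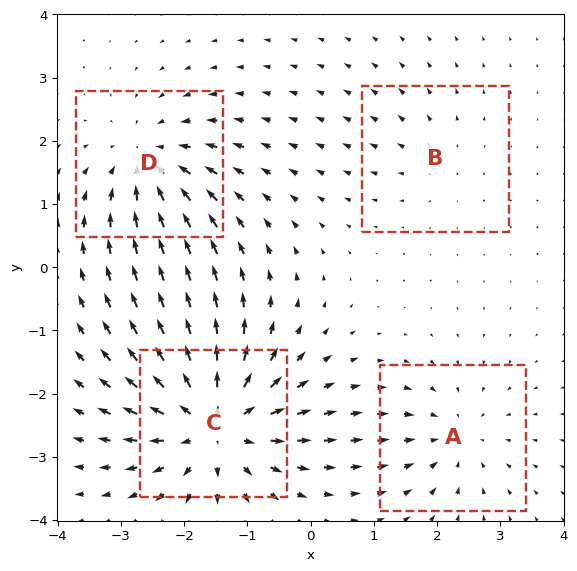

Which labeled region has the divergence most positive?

C

Divergence at each region's feature centre — A: about -4, B: about +2, C: about +8, D: about -5. Region C is most positive.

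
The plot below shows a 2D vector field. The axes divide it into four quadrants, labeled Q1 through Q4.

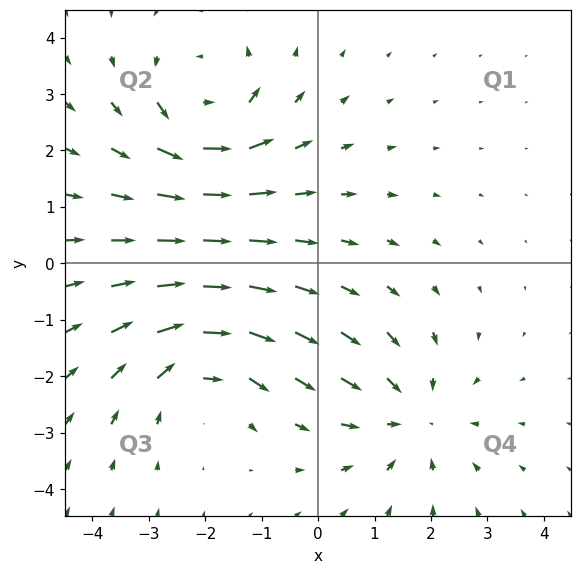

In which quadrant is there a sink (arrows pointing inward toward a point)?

Q4

The sink sits at approximately (1.6, -2.7), which lies in quadrant Q4. The divergence there is about -4, negative as expected for a sink.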